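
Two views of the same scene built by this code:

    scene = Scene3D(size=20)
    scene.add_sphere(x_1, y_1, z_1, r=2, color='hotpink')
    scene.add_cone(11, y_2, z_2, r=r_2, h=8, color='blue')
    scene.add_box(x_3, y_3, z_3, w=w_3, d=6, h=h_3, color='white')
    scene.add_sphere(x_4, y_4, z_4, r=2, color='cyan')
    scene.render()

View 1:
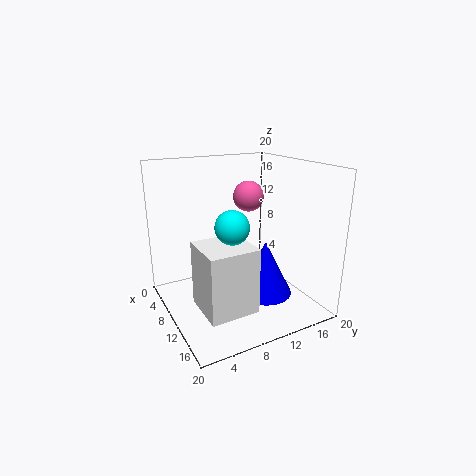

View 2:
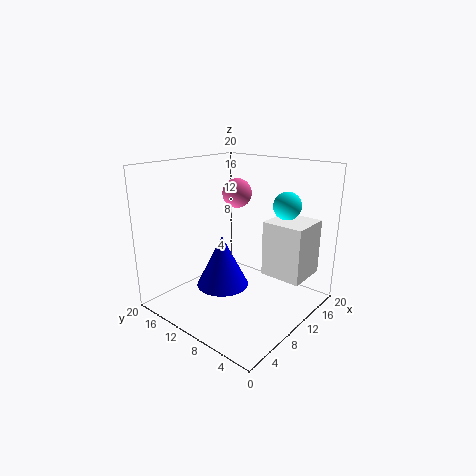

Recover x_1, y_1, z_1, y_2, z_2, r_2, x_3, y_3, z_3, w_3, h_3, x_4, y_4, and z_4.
x_1 = 11; y_1 = 11; z_1 = 16; y_2 = 14; z_2 = 1; r_2 = 4; x_3 = 13; y_3 = 2; z_3 = 4; w_3 = 6; h_3 = 8; x_4 = 16; y_4 = 6; z_4 = 14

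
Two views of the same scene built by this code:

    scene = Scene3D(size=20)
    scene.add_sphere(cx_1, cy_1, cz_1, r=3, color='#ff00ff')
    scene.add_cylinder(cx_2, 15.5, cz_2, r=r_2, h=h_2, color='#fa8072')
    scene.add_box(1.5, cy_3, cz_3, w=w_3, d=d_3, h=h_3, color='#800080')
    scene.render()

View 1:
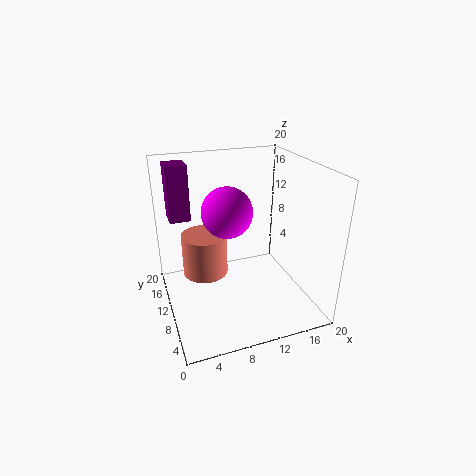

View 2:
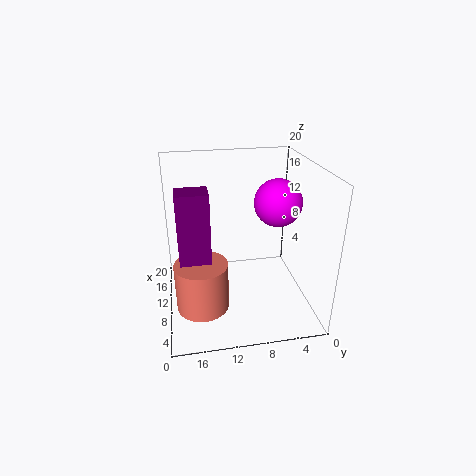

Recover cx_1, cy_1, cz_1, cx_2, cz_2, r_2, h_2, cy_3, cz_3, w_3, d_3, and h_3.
cx_1 = 7
cy_1 = 5.5
cz_1 = 16
cx_2 = 6.5
cz_2 = 2
r_2 = 3.5
h_2 = 6.5
cy_3 = 14.5
cz_3 = 11.5
w_3 = 3
d_3 = 3.5
h_3 = 8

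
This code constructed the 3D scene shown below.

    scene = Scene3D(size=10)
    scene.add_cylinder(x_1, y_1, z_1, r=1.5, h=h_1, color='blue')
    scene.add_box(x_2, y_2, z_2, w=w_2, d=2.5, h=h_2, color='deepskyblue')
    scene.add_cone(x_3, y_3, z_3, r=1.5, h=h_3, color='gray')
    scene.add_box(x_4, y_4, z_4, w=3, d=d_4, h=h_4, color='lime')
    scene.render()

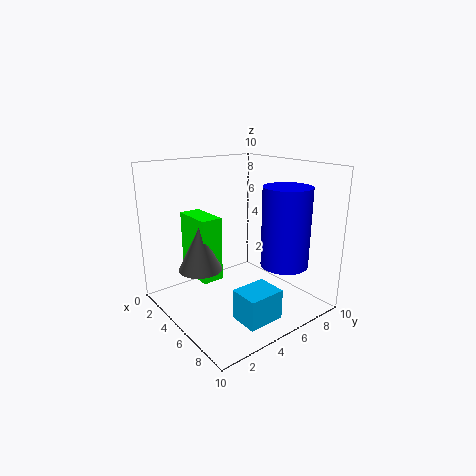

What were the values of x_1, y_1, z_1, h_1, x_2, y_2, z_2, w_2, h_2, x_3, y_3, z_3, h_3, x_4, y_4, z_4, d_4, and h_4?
x_1 = 8.5; y_1 = 6; z_1 = 4; h_1 = 5; x_2 = 7; y_2 = 3; z_2 = 0.5; w_2 = 2; h_2 = 2; x_3 = 4; y_3 = 2.5; z_3 = 3; h_3 = 3; x_4 = 1.5; y_4 = 2.5; z_4 = 2; d_4 = 1.5; h_4 = 4.5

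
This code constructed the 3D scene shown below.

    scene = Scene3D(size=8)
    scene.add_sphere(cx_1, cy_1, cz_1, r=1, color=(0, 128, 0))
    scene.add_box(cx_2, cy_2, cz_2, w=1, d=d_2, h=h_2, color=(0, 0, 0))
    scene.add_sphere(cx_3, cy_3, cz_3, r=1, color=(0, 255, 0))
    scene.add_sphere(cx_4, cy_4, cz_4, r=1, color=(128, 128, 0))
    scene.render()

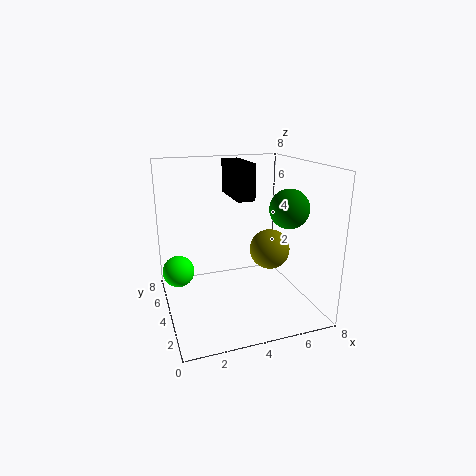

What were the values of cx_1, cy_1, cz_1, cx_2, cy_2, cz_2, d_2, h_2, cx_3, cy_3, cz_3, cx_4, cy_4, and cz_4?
cx_1 = 6
cy_1 = 2
cz_1 = 6
cx_2 = 4
cy_2 = 4
cz_2 = 6
d_2 = 3
h_2 = 2
cx_3 = 1
cy_3 = 7
cz_3 = 1
cx_4 = 5
cy_4 = 2
cz_4 = 4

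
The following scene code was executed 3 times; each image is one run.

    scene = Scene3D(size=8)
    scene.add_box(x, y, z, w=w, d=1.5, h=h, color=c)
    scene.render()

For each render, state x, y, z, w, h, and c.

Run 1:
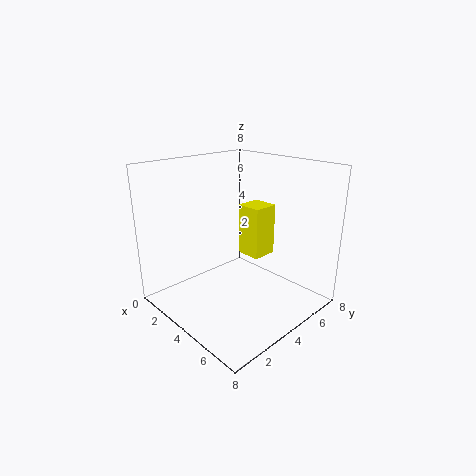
x = 3
y = 5
z = 2.5
w = 1.5
h = 3
c = 'yellow'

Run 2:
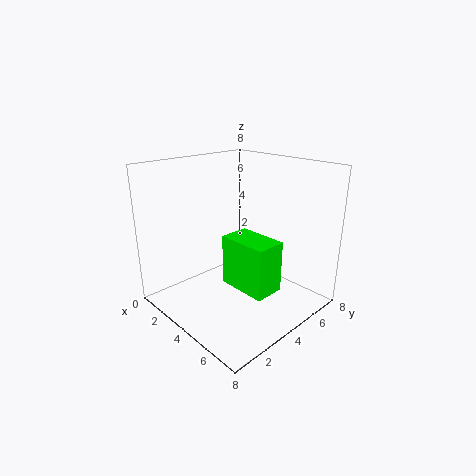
x = 5
y = 2
z = 2.5
w = 2.5
h = 2.5
c = 'lime'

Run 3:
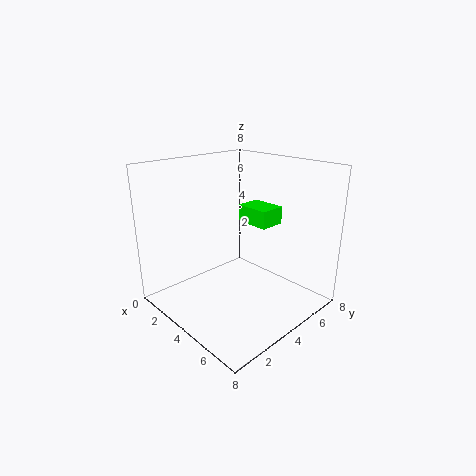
x = 3
y = 5
z = 4.5
w = 2
h = 1
c = 'lime'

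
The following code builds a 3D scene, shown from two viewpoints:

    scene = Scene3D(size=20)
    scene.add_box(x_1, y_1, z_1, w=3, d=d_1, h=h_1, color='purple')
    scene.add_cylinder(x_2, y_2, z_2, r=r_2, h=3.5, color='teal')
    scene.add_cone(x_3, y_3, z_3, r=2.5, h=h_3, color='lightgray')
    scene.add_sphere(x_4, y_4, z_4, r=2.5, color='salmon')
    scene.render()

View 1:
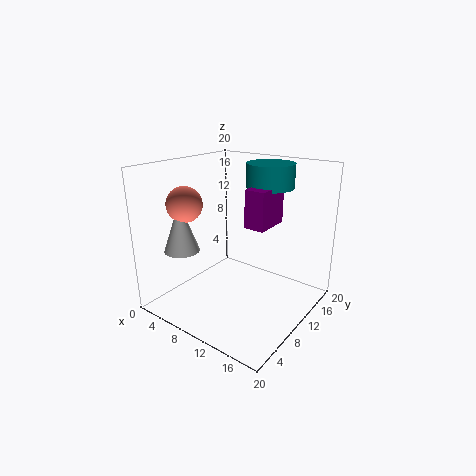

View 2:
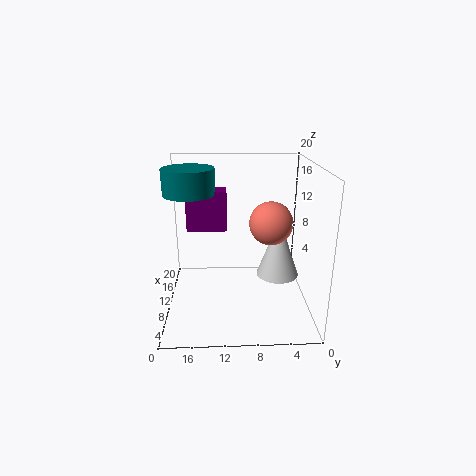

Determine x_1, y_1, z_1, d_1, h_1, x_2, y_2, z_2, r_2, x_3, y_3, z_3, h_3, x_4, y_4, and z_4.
x_1 = 10
y_1 = 11.5
z_1 = 11
d_1 = 5.5
h_1 = 5.5
x_2 = 11
y_2 = 16.5
z_2 = 16
r_2 = 3.5
x_3 = 3.5
y_3 = 5.5
z_3 = 8
h_3 = 7
x_4 = 3.5
y_4 = 6.5
z_4 = 14.5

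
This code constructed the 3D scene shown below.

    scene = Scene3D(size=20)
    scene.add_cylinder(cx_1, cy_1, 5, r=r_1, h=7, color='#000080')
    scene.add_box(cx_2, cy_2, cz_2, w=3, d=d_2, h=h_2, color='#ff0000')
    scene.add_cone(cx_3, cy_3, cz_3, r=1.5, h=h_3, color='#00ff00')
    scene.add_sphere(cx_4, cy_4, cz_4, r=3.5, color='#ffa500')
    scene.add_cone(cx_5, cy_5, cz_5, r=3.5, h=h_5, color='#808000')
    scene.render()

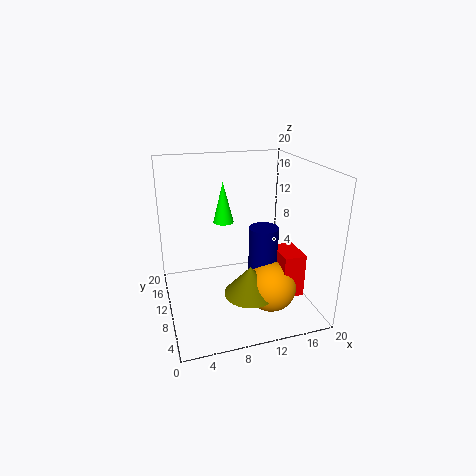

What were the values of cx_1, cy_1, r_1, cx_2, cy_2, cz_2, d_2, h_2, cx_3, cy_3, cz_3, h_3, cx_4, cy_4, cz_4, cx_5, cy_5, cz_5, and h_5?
cx_1 = 13, cy_1 = 8, r_1 = 2, cx_2 = 14.5, cy_2 = 4, cz_2 = 3, d_2 = 4.5, h_2 = 6, cx_3 = 9, cy_3 = 14, cz_3 = 11, h_3 = 6, cx_4 = 13.5, cy_4 = 6, cz_4 = 4, cx_5 = 10.5, cy_5 = 6, cz_5 = 3.5, h_5 = 4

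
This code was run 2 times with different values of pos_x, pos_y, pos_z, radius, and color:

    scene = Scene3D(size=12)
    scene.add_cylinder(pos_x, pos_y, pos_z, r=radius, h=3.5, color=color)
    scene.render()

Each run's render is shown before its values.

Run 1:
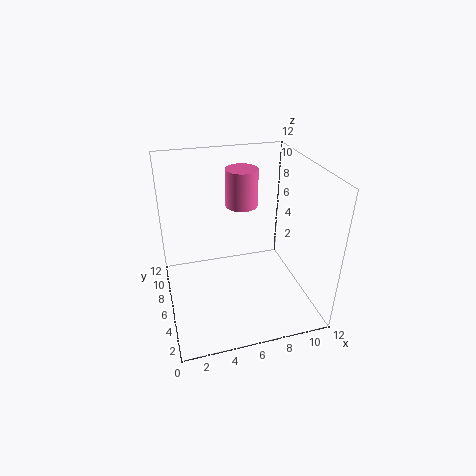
pos_x = 7.5; pos_y = 10; pos_z = 7; radius = 1.5; color = 'hotpink'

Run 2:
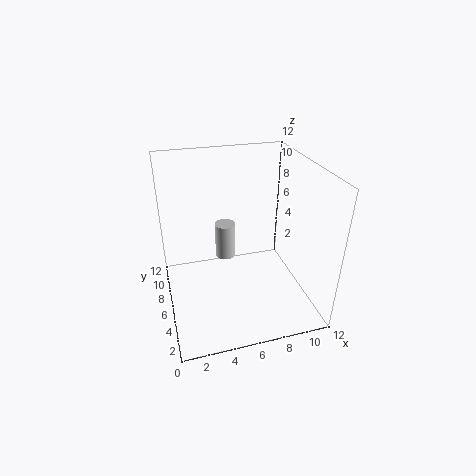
pos_x = 6; pos_y = 10.5; pos_z = 1.5; radius = 1; color = 'lightgray'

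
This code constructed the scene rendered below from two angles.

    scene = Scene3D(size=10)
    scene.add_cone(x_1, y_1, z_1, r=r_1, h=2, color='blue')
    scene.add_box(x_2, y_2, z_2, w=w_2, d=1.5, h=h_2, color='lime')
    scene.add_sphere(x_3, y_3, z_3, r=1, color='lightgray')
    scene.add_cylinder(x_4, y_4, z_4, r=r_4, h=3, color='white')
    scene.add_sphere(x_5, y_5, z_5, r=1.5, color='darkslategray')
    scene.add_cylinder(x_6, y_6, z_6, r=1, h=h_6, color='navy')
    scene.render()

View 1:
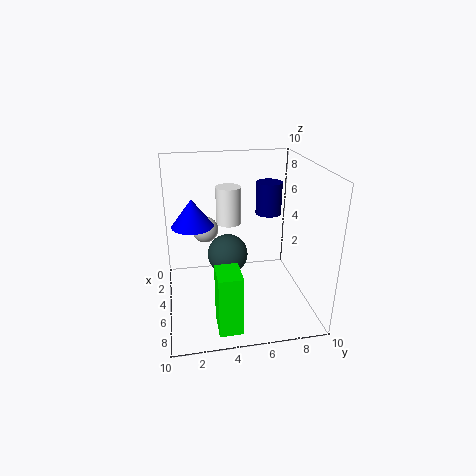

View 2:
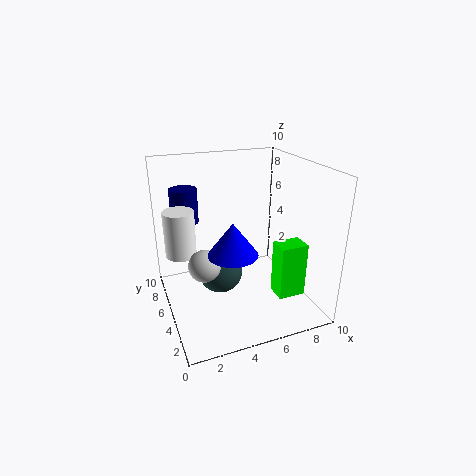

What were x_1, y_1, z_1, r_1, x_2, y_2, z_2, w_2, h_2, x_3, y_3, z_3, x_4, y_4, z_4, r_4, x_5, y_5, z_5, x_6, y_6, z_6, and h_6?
x_1 = 3.5, y_1 = 2, z_1 = 5.5, r_1 = 1.5, x_2 = 7.5, y_2 = 3, z_2 = 0.5, w_2 = 2, h_2 = 4, x_3 = 2, y_3 = 3, z_3 = 4.5, x_4 = 1, y_4 = 5, z_4 = 4.5, r_4 = 1, x_5 = 3.5, y_5 = 4.5, z_5 = 3, x_6 = 2, y_6 = 8, z_6 = 5.5, h_6 = 2.5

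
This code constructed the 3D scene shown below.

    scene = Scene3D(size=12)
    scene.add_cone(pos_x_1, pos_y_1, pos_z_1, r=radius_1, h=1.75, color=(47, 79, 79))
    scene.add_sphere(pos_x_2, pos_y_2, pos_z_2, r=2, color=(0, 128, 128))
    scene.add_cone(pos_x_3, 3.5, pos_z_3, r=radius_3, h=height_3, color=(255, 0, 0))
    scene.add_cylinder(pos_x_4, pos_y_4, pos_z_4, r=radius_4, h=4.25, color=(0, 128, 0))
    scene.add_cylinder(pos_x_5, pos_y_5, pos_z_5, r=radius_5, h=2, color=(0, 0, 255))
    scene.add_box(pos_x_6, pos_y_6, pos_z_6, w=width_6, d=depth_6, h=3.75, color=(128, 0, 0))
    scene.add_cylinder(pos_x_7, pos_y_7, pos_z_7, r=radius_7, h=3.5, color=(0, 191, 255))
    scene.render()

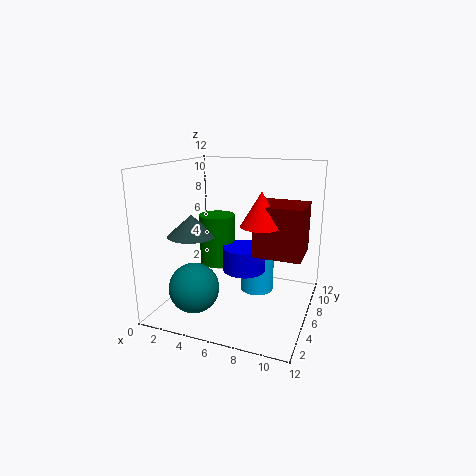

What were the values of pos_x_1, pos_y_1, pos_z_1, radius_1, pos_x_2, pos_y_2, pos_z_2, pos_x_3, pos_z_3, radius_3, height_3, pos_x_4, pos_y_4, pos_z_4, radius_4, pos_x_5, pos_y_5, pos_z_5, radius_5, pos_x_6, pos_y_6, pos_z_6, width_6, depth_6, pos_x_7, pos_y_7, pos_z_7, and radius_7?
pos_x_1 = 2.5, pos_y_1 = 4.5, pos_z_1 = 6.25, radius_1 = 2, pos_x_2 = 3.5, pos_y_2 = 2.75, pos_z_2 = 2.5, pos_x_3 = 8.75, pos_z_3 = 8, radius_3 = 1.5, height_3 = 2.5, pos_x_4 = 4, pos_y_4 = 6.25, pos_z_4 = 3.5, radius_4 = 1.5, pos_x_5 = 6.75, pos_y_5 = 5.5, pos_z_5 = 3.5, radius_5 = 1.75, pos_x_6 = 8.25, pos_y_6 = 3, pos_z_6 = 5.75, width_6 = 3.5, depth_6 = 3.25, pos_x_7 = 7, pos_y_7 = 8.25, pos_z_7 = 0.5, radius_7 = 1.5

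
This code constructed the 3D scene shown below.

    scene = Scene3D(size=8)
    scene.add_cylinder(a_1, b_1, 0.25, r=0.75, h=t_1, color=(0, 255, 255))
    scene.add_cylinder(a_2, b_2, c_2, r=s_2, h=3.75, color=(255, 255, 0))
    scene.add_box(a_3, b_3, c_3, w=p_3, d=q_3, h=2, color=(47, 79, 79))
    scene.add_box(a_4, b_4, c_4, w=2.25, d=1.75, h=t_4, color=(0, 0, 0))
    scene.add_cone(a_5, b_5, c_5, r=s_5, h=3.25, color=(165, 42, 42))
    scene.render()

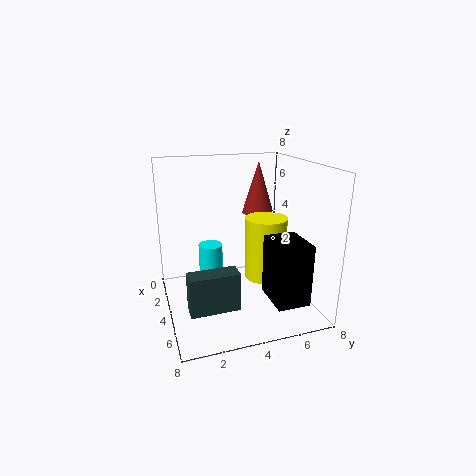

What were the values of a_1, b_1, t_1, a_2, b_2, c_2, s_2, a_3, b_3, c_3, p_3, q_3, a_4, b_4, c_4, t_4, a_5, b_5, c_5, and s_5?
a_1 = 1.5; b_1 = 3; t_1 = 2.5; a_2 = 3.25; b_2 = 6; c_2 = 1; s_2 = 1.25; a_3 = 5.75; b_3 = 0.75; c_3 = 1.25; p_3 = 1; q_3 = 2.5; a_4 = 5.25; b_4 = 5; c_4 = 1.25; t_4 = 3.25; a_5 = 1.25; b_5 = 6.25; c_5 = 4.5; s_5 = 1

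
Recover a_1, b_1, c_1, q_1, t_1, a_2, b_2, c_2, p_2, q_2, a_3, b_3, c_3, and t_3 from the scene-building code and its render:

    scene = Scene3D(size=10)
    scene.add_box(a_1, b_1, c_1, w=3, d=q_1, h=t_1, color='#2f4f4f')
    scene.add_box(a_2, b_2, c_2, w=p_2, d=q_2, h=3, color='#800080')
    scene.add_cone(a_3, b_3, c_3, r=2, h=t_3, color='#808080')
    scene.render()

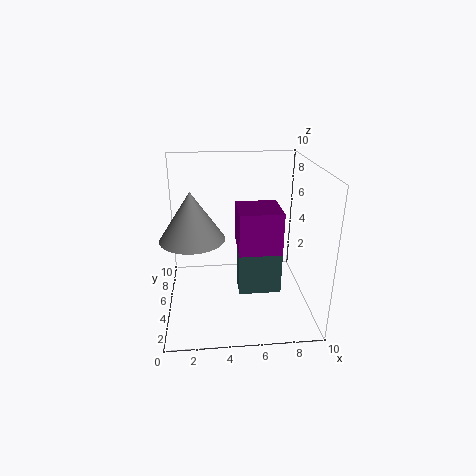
a_1 = 5
b_1 = 4
c_1 = 1
q_1 = 2
t_1 = 3
a_2 = 5
b_2 = 4
c_2 = 4
p_2 = 3
q_2 = 3
a_3 = 2
b_3 = 3
c_3 = 6
t_3 = 3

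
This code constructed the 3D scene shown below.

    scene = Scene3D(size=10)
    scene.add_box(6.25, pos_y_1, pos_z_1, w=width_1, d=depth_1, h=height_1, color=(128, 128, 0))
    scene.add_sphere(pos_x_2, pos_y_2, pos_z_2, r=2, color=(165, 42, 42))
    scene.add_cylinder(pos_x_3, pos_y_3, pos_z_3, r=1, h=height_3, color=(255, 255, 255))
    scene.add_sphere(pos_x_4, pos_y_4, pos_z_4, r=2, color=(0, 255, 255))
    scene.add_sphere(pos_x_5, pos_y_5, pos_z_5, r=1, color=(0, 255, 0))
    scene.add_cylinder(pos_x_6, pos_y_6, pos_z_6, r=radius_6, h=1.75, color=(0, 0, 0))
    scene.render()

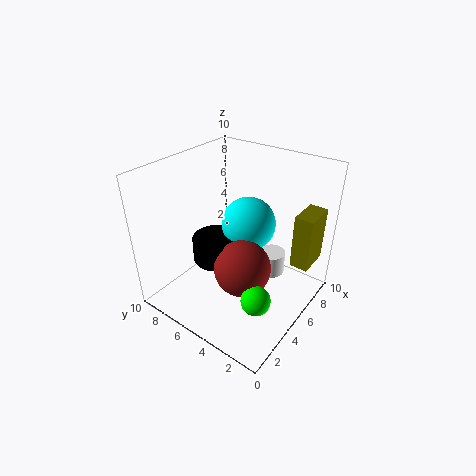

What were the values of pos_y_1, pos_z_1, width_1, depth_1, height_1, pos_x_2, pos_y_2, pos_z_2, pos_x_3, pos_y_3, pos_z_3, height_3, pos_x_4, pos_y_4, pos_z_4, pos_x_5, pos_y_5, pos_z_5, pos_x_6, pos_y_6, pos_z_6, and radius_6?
pos_y_1 = 0.25, pos_z_1 = 3.5, width_1 = 2.25, depth_1 = 1.25, height_1 = 3.75, pos_x_2 = 4.5, pos_y_2 = 4.25, pos_z_2 = 3, pos_x_3 = 7.75, pos_y_3 = 3.75, pos_z_3 = 1, height_3 = 1.75, pos_x_4 = 7, pos_y_4 = 5.5, pos_z_4 = 5, pos_x_5 = 3.25, pos_y_5 = 2.25, pos_z_5 = 2, pos_x_6 = 4.75, pos_y_6 = 6.75, pos_z_6 = 2.75, radius_6 = 1.75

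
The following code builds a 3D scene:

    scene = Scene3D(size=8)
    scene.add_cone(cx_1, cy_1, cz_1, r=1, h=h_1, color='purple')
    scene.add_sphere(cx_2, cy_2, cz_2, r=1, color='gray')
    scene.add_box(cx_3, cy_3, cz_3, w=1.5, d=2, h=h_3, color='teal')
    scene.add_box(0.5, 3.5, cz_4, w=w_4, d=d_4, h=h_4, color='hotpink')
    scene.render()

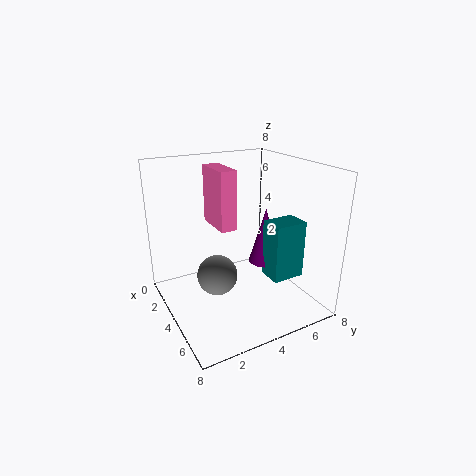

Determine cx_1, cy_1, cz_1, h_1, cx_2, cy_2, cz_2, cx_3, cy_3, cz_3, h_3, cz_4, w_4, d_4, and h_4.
cx_1 = 3, cy_1 = 6.5, cz_1 = 1.5, h_1 = 3.5, cx_2 = 5.5, cy_2 = 2, cz_2 = 3, cx_3 = 3.5, cy_3 = 6, cz_3 = 1, h_3 = 3.5, cz_4 = 4, w_4 = 2.5, d_4 = 1, h_4 = 3.5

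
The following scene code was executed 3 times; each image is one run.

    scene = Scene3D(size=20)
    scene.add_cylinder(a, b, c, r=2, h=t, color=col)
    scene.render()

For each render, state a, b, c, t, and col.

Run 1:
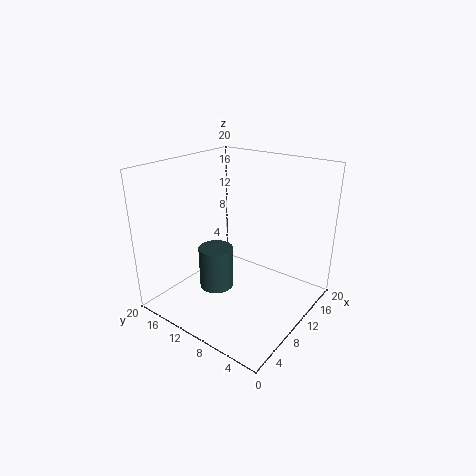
a = 3
b = 8
c = 7
t = 5
col = 'darkslategray'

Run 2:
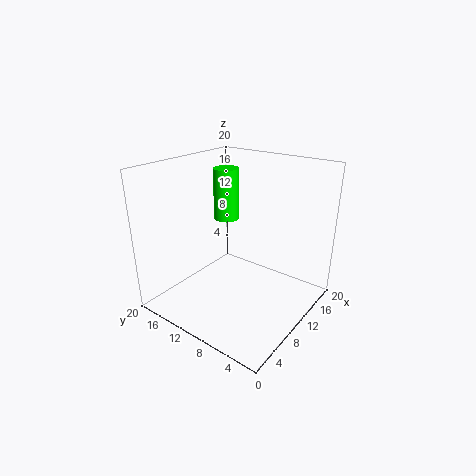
a = 15
b = 16
c = 10
t = 8
col = 'lime'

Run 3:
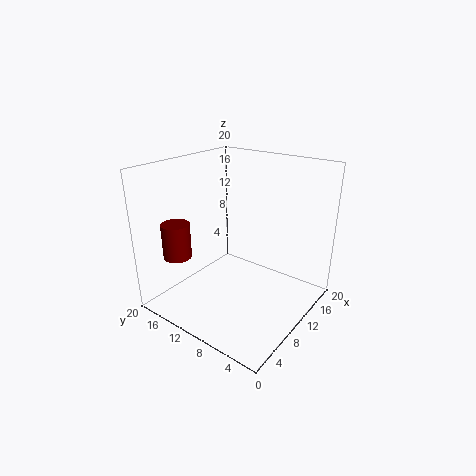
a = 5
b = 17
c = 7
t = 5
col = 'maroon'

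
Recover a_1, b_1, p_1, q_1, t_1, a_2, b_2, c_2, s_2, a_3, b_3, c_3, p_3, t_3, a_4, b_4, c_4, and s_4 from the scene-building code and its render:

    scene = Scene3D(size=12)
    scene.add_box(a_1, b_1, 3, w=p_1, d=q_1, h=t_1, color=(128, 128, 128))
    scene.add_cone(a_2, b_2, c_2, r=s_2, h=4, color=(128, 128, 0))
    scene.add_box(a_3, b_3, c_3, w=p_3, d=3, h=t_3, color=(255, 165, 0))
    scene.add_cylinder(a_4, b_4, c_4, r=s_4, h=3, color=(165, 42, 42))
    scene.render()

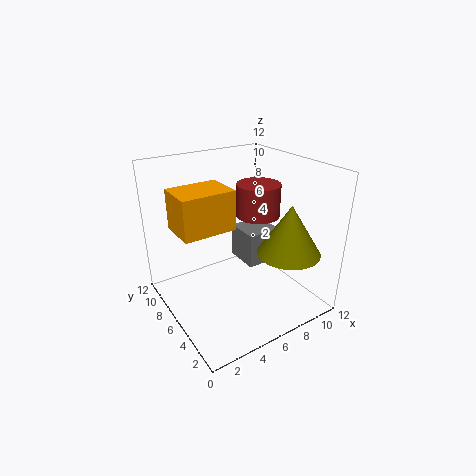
a_1 = 7
b_1 = 5.5
p_1 = 3
q_1 = 3
t_1 = 3
a_2 = 8.5
b_2 = 2.5
c_2 = 5.5
s_2 = 2.5
a_3 = 0.5
b_3 = 4
c_3 = 8
p_3 = 4
t_3 = 3
a_4 = 9.5
b_4 = 8
c_4 = 6.5
s_4 = 2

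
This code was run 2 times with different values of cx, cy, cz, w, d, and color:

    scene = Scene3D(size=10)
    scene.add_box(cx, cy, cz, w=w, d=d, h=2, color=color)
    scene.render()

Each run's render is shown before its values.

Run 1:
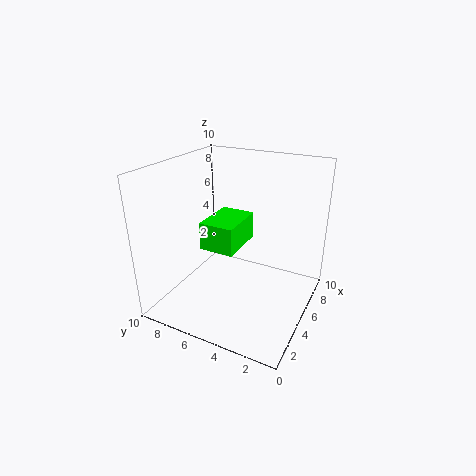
cx = 4; cy = 5; cz = 4; w = 3.5; d = 2.5; color = 'lime'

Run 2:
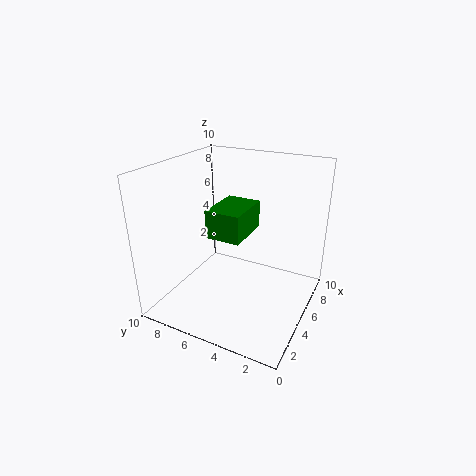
cx = 4; cy = 4.5; cz = 5; w = 3.5; d = 2.5; color = 'green'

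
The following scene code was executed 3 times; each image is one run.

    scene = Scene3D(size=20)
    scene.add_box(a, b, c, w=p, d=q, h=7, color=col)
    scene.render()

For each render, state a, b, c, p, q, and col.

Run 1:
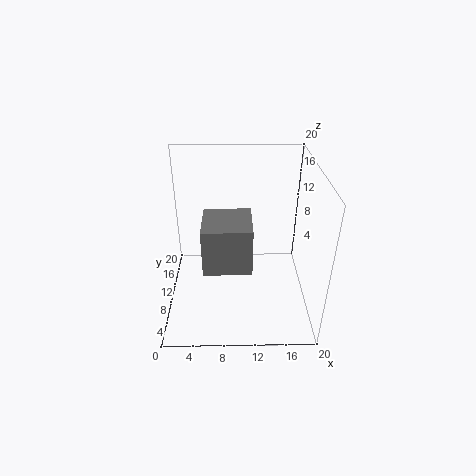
a = 5, b = 8, c = 5, p = 7, q = 7, col = 'gray'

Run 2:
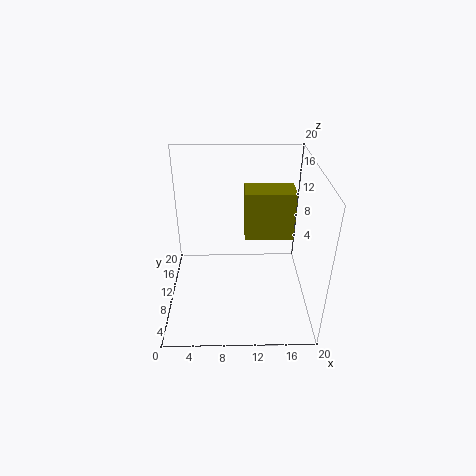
a = 11, b = 11, c = 9, p = 7, q = 4, col = 'olive'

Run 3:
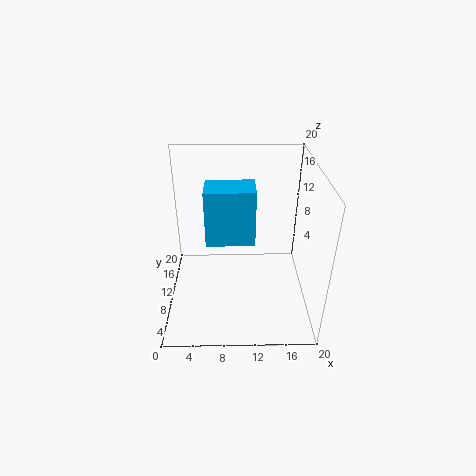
a = 6, b = 5, c = 12, p = 6, q = 4, col = 'deepskyblue'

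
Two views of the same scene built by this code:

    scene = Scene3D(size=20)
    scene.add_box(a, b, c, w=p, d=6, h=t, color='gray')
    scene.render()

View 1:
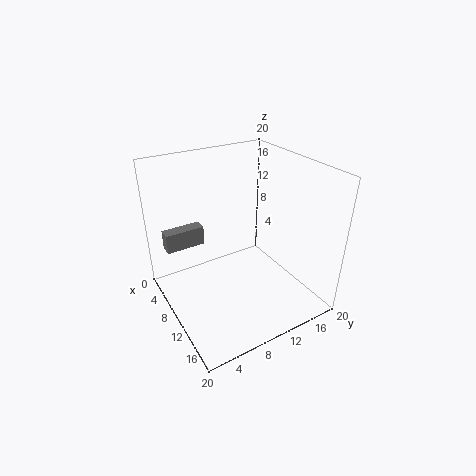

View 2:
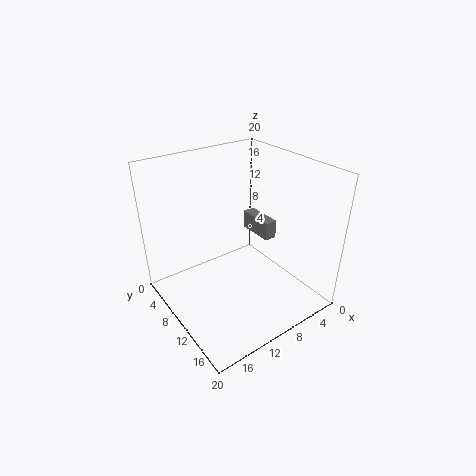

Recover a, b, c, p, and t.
a = 1
b = 2
c = 6
p = 2
t = 3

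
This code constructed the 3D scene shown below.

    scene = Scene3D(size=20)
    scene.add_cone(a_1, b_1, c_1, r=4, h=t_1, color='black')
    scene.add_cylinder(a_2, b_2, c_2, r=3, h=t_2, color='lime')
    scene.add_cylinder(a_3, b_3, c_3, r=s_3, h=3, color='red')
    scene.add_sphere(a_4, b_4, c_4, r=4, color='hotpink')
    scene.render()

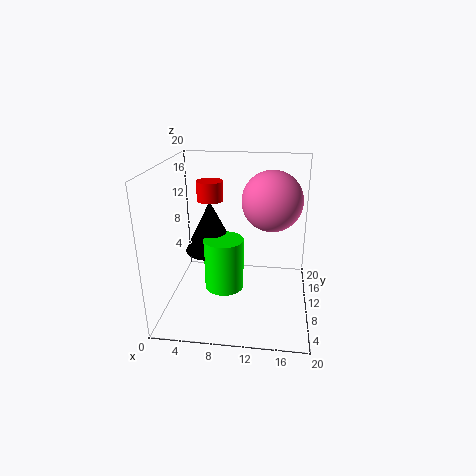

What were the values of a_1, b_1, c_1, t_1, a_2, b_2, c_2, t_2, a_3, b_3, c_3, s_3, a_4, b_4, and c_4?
a_1 = 5, b_1 = 15, c_1 = 5.5, t_1 = 8, a_2 = 7.5, b_2 = 12.5, c_2 = 0.5, t_2 = 8, a_3 = 5, b_3 = 15.5, c_3 = 13.5, s_3 = 2, a_4 = 14.5, b_4 = 10, c_4 = 15.5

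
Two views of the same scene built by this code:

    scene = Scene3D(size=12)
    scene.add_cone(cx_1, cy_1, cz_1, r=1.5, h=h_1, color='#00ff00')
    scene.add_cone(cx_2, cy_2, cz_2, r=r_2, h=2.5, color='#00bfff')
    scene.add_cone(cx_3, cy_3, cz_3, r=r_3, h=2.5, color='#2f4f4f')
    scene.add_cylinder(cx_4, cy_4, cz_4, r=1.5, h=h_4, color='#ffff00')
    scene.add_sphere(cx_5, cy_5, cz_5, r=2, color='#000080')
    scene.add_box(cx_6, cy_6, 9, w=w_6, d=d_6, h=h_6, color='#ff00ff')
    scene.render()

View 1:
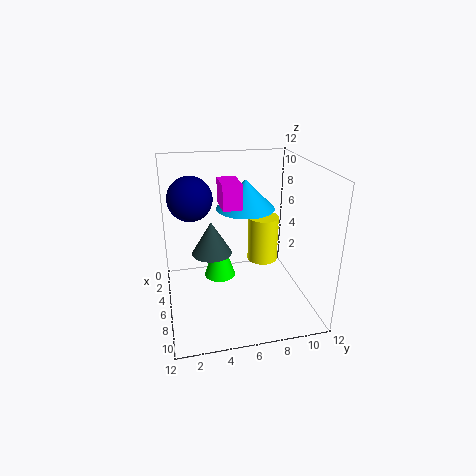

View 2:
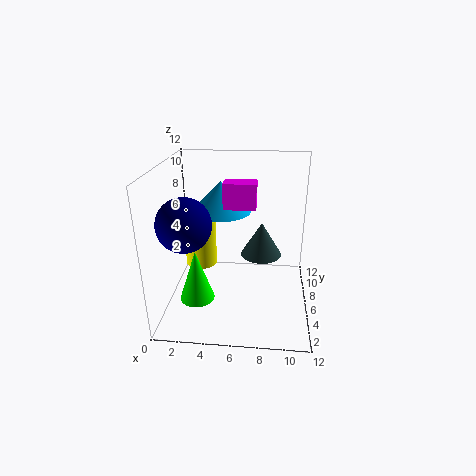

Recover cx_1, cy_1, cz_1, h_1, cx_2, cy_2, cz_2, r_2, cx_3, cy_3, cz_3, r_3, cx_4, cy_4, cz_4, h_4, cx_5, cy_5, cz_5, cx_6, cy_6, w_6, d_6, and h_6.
cx_1 = 2.5
cy_1 = 5
cz_1 = 0.5
h_1 = 4.5
cx_2 = 4.5
cy_2 = 7
cz_2 = 8
r_2 = 2.5
cx_3 = 8
cy_3 = 3.5
cz_3 = 6
r_3 = 1.5
cx_4 = 2
cy_4 = 9.5
cz_4 = 1.5
h_4 = 4.5
cx_5 = 2.5
cy_5 = 2.5
cz_5 = 8.5
cx_6 = 5
cy_6 = 4.5
w_6 = 2.5
d_6 = 1.5
h_6 = 2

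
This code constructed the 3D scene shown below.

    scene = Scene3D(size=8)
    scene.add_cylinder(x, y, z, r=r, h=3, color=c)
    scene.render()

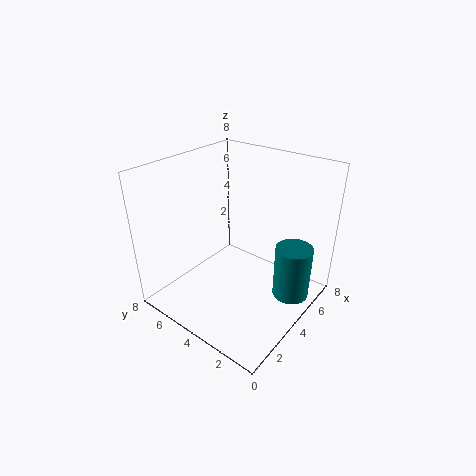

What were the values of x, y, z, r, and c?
x = 5
y = 1
z = 1
r = 1
c = 'teal'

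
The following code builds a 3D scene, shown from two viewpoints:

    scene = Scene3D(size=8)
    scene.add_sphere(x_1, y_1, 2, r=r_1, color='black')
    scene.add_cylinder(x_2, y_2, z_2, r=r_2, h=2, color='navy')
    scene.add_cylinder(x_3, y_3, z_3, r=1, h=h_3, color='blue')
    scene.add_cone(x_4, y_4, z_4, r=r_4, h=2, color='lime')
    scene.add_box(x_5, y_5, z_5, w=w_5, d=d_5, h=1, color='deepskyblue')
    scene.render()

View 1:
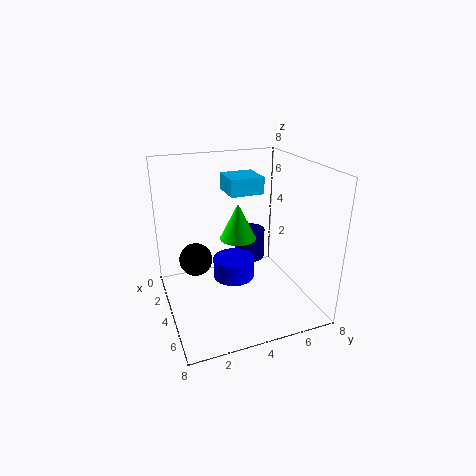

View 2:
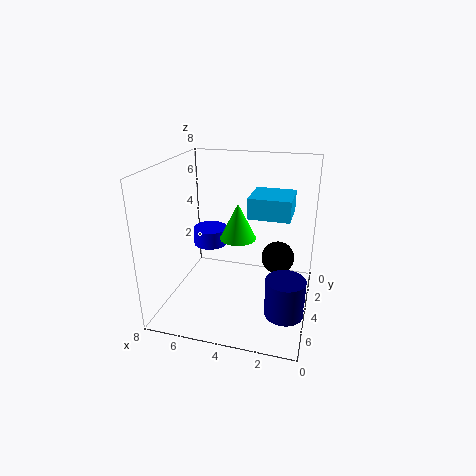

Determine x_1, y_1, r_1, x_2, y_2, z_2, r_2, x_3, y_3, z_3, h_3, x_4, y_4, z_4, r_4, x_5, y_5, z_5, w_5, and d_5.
x_1 = 2; y_1 = 2; r_1 = 1; x_2 = 1; y_2 = 6; z_2 = 1; r_2 = 1; x_3 = 6; y_3 = 3; z_3 = 3; h_3 = 1; x_4 = 4; y_4 = 4; z_4 = 4; r_4 = 1; x_5 = 1; y_5 = 4; z_5 = 6; w_5 = 2; d_5 = 2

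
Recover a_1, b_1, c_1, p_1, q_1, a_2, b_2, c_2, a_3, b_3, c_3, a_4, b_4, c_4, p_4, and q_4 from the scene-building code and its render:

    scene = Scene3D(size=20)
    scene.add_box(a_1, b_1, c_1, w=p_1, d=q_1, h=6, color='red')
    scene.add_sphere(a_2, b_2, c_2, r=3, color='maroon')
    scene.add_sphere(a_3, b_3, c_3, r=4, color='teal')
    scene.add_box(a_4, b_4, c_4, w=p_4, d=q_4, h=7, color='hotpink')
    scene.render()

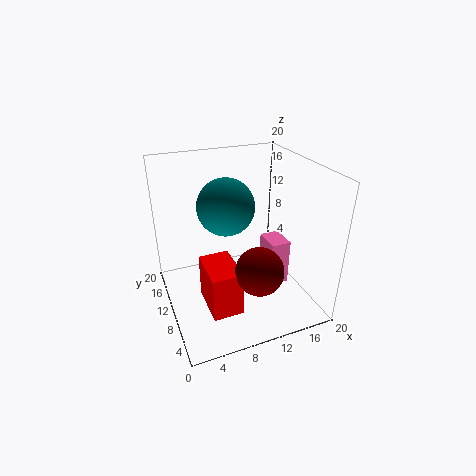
a_1 = 4
b_1 = 3
c_1 = 3
p_1 = 4
q_1 = 6
a_2 = 10
b_2 = 3
c_2 = 9
a_3 = 9
b_3 = 12
c_3 = 14
a_4 = 15
b_4 = 9
c_4 = 1
p_4 = 3
q_4 = 4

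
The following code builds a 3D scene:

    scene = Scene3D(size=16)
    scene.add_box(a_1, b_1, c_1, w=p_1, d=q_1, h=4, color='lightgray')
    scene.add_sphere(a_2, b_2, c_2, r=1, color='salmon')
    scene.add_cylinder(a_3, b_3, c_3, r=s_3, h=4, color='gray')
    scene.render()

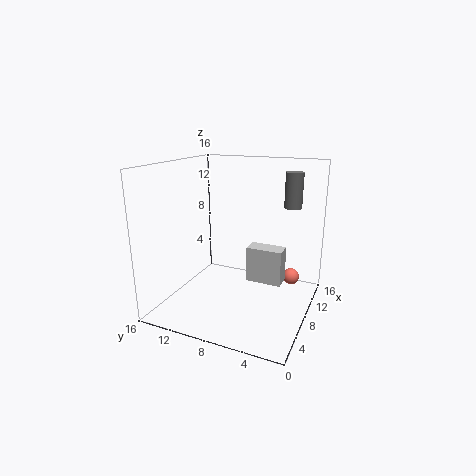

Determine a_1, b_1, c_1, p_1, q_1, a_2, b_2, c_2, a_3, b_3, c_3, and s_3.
a_1 = 8
b_1 = 3
c_1 = 3
p_1 = 2
q_1 = 4
a_2 = 13
b_2 = 3
c_2 = 2
a_3 = 12
b_3 = 3
c_3 = 11
s_3 = 1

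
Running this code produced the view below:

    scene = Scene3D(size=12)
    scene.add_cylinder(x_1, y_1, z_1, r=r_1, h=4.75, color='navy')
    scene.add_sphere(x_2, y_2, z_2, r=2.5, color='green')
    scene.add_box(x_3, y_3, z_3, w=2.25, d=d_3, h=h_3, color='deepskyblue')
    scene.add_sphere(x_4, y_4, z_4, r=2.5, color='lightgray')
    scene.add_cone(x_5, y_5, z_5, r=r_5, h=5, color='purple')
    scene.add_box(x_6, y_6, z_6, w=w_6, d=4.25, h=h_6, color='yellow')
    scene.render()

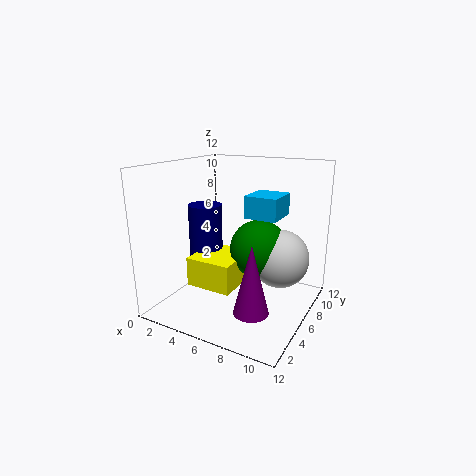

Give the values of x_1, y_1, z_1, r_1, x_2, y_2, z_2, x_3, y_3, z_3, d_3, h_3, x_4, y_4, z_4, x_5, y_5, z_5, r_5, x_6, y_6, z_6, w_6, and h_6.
x_1 = 2.25, y_1 = 6.75, z_1 = 3.5, r_1 = 1.5, x_2 = 7.25, y_2 = 7.5, z_2 = 4.75, x_3 = 8.5, y_3 = 2.25, z_3 = 9, d_3 = 2.5, h_3 = 1.5, x_4 = 9, y_4 = 8, z_4 = 4, x_5 = 9.5, y_5 = 1.5, z_5 = 2.5, r_5 = 1.25, x_6 = 2.25, y_6 = 3.75, z_6 = 1.75, w_6 = 4, h_6 = 2.5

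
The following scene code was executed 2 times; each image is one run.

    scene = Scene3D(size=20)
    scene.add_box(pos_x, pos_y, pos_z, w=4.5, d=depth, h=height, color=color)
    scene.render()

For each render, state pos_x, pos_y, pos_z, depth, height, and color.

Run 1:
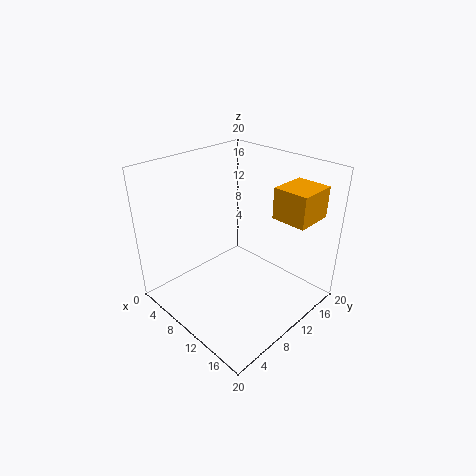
pos_x = 15, pos_y = 11, pos_z = 14.5, depth = 5, height = 4, color = 'orange'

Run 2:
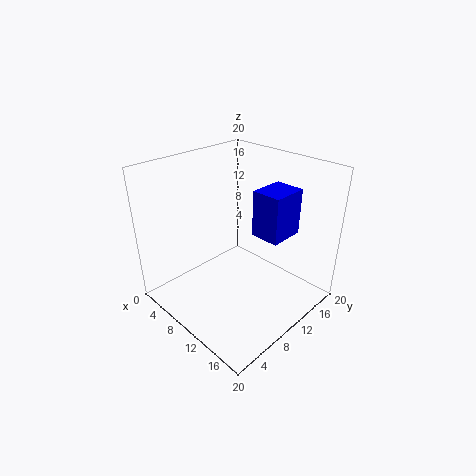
pos_x = 9, pos_y = 14, pos_z = 8.5, depth = 5.5, height = 7, color = 'blue'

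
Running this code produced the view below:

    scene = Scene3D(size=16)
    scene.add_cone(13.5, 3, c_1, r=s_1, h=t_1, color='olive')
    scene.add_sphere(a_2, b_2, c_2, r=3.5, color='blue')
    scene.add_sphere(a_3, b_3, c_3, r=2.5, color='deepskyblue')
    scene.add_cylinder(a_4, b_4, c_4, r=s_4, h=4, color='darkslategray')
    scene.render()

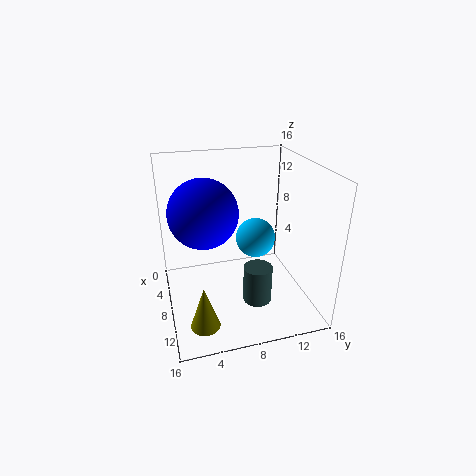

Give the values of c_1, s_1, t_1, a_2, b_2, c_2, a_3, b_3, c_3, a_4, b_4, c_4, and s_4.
c_1 = 1.5
s_1 = 1.5
t_1 = 4.5
a_2 = 9.5
b_2 = 4
c_2 = 12
a_3 = 4
b_3 = 11.5
c_3 = 5.5
a_4 = 12
b_4 = 9
c_4 = 2.5
s_4 = 1.5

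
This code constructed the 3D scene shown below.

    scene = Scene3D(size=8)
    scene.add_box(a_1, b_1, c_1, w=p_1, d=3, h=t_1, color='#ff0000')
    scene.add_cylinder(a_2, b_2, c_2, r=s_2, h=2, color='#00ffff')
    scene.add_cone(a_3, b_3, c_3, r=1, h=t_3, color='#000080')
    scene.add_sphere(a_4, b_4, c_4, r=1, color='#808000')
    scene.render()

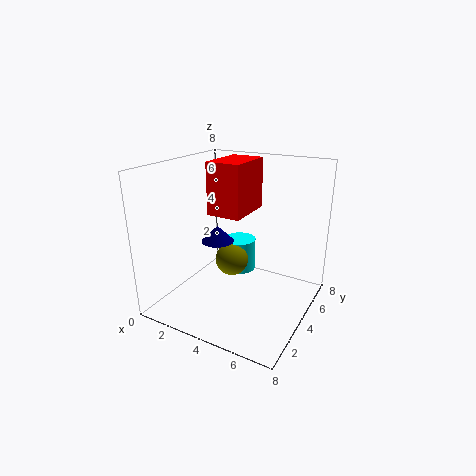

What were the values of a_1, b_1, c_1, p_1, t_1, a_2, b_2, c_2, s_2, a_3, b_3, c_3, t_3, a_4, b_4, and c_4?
a_1 = 2
b_1 = 4
c_1 = 5
p_1 = 2
t_1 = 3
a_2 = 3
b_2 = 6
c_2 = 1
s_2 = 1
a_3 = 2
b_3 = 5
c_3 = 3
t_3 = 1
a_4 = 3
b_4 = 5
c_4 = 2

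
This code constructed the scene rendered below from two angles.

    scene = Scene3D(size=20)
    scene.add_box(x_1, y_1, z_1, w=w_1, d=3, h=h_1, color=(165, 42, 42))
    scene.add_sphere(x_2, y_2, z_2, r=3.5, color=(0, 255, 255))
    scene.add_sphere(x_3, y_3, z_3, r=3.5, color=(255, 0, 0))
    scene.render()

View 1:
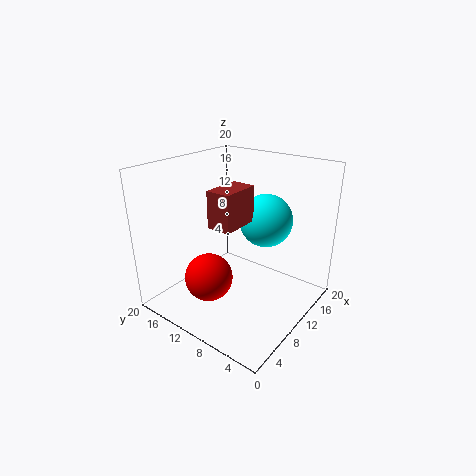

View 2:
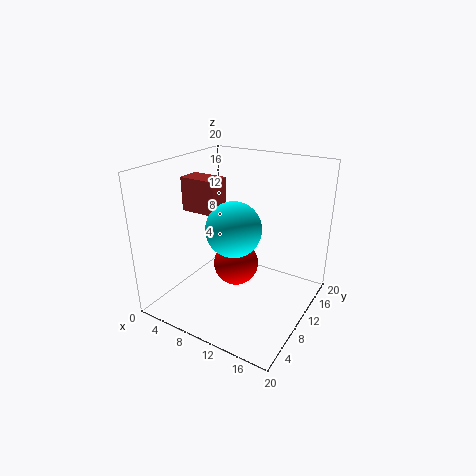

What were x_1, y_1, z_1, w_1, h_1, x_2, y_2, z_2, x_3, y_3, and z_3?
x_1 = 3.5; y_1 = 6.5; z_1 = 14; w_1 = 5; h_1 = 4.5; x_2 = 11.5; y_2 = 6.5; z_2 = 13; x_3 = 7.5; y_3 = 13.5; z_3 = 3.5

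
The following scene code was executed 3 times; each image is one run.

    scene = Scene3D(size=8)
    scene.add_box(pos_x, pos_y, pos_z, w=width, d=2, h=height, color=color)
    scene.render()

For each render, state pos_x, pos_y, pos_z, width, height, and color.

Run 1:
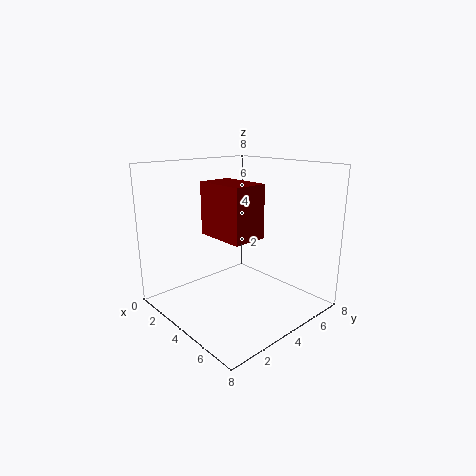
pos_x = 2; pos_y = 3; pos_z = 4; width = 3; height = 3; color = 'maroon'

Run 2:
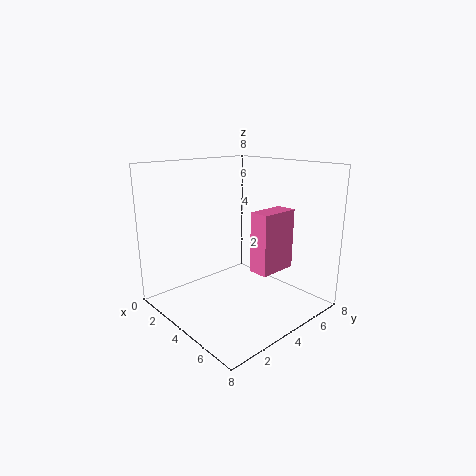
pos_x = 6; pos_y = 3; pos_z = 3; width = 1; height = 3; color = 'hotpink'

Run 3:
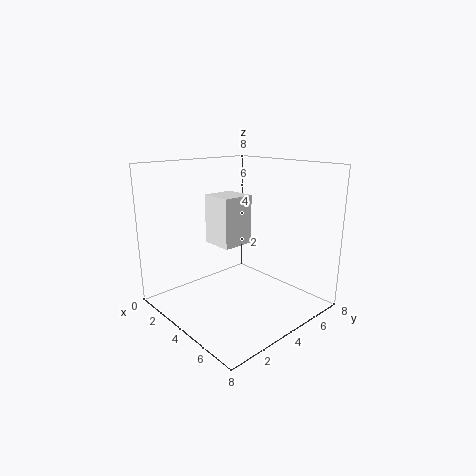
pos_x = 1; pos_y = 4; pos_z = 3; width = 2; height = 3; color = 'white'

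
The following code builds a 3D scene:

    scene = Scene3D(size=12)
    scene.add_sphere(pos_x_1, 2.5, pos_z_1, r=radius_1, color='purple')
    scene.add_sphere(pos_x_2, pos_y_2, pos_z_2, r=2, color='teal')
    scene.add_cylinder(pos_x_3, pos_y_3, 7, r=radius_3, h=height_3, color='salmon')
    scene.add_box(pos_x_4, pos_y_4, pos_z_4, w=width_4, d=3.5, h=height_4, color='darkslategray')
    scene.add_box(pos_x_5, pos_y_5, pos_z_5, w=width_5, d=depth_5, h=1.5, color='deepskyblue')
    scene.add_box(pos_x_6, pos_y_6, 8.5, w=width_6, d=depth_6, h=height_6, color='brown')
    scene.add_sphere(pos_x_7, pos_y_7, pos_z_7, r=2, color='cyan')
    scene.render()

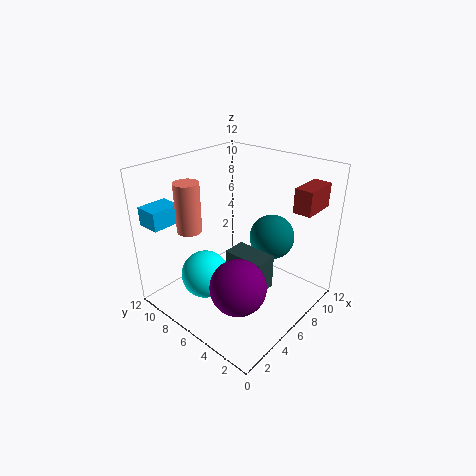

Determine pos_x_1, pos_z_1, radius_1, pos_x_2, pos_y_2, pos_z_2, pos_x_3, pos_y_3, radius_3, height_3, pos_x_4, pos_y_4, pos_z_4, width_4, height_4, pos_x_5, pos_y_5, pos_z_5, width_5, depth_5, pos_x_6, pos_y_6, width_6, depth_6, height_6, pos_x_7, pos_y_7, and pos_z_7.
pos_x_1 = 2; pos_z_1 = 5; radius_1 = 2; pos_x_2 = 9.5; pos_y_2 = 5; pos_z_2 = 5; pos_x_3 = 3; pos_y_3 = 8.5; radius_3 = 1; height_3 = 4; pos_x_4 = 5; pos_y_4 = 3; pos_z_4 = 2; width_4 = 2; height_4 = 3; pos_x_5 = 0.5; pos_y_5 = 9.5; pos_z_5 = 7.5; width_5 = 2.5; depth_5 = 2; pos_x_6 = 8.5; pos_y_6 = 1; width_6 = 3; depth_6 = 1.5; height_6 = 2; pos_x_7 = 3.5; pos_y_7 = 7.5; pos_z_7 = 3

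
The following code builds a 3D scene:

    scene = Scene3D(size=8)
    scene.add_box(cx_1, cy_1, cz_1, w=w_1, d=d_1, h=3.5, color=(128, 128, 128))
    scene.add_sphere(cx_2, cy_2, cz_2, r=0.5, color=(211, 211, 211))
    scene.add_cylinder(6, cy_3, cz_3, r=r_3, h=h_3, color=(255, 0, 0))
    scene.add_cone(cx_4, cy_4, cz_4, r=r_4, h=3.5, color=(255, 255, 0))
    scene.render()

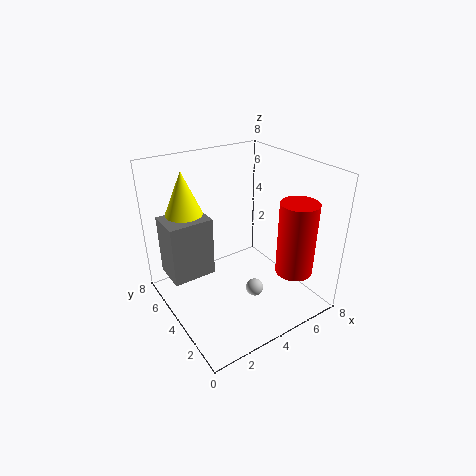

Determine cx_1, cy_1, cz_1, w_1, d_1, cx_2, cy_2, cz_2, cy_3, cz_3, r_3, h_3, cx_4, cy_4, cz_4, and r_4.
cx_1 = 0.5
cy_1 = 5
cz_1 = 1.5
w_1 = 2.5
d_1 = 2
cx_2 = 4.5
cy_2 = 3
cz_2 = 1
cy_3 = 1.5
cz_3 = 2.5
r_3 = 1
h_3 = 4
cx_4 = 2
cy_4 = 6.5
cz_4 = 4
r_4 = 1.5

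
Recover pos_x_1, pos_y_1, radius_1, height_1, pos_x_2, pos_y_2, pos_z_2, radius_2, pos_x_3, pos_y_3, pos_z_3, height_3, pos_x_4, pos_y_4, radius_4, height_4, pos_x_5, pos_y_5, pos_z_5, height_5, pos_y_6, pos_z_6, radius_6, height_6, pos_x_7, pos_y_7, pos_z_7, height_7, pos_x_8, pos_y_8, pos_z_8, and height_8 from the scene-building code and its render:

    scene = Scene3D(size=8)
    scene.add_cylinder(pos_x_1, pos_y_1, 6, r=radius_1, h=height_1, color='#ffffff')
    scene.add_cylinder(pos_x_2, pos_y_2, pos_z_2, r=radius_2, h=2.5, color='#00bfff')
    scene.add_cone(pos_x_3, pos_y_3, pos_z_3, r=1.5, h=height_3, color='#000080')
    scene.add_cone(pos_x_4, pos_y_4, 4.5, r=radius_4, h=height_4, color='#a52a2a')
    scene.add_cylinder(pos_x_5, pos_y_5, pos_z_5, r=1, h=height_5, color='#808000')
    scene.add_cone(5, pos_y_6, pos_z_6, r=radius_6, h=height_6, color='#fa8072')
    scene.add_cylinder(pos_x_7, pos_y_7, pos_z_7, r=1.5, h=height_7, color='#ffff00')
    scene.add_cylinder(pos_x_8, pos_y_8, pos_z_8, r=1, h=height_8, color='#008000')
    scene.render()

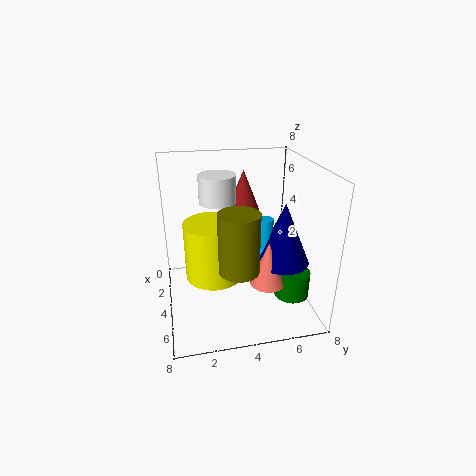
pos_x_1 = 3.5
pos_y_1 = 3
radius_1 = 1
height_1 = 1.5
pos_x_2 = 4
pos_y_2 = 5.5
pos_z_2 = 2.5
radius_2 = 0.5
pos_x_3 = 4.5
pos_y_3 = 6.5
pos_z_3 = 2.5
height_3 = 3.5
pos_x_4 = 1
pos_y_4 = 5
radius_4 = 1
height_4 = 2.5
pos_x_5 = 6.5
pos_y_5 = 3.5
pos_z_5 = 3.5
height_5 = 3
pos_y_6 = 5.5
pos_z_6 = 1.5
radius_6 = 1
height_6 = 2.5
pos_x_7 = 5
pos_y_7 = 2.5
pos_z_7 = 2.5
height_7 = 3
pos_x_8 = 5
pos_y_8 = 7
pos_z_8 = 0.5
height_8 = 1.5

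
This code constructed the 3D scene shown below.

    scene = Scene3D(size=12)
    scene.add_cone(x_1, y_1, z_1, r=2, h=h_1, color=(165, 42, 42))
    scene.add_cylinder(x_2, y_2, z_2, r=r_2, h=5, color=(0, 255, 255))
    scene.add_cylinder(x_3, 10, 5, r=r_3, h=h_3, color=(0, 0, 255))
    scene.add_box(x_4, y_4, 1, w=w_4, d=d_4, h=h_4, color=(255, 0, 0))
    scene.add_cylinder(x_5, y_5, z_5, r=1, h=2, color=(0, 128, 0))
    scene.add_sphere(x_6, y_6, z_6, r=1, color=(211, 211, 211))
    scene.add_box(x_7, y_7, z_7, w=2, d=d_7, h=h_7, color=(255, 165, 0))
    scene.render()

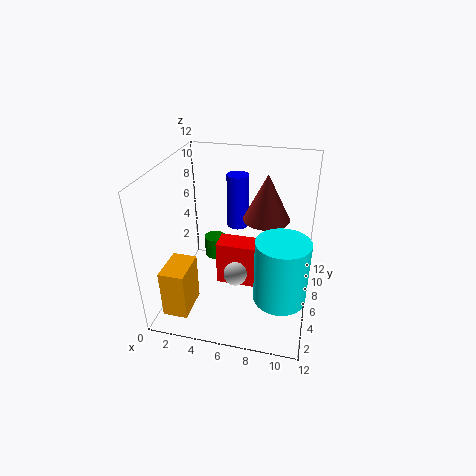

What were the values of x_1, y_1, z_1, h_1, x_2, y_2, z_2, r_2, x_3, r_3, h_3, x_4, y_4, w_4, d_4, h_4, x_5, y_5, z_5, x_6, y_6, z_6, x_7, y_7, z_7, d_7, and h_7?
x_1 = 8; y_1 = 8; z_1 = 7; h_1 = 4; x_2 = 10; y_2 = 3; z_2 = 3; r_2 = 2; x_3 = 5; r_3 = 1; h_3 = 5; x_4 = 4; y_4 = 6; w_4 = 4; d_4 = 2; h_4 = 4; x_5 = 3; y_5 = 9; z_5 = 2; x_6 = 6; y_6 = 5; z_6 = 3; x_7 = 1; y_7 = 1; z_7 = 1; d_7 = 3; h_7 = 4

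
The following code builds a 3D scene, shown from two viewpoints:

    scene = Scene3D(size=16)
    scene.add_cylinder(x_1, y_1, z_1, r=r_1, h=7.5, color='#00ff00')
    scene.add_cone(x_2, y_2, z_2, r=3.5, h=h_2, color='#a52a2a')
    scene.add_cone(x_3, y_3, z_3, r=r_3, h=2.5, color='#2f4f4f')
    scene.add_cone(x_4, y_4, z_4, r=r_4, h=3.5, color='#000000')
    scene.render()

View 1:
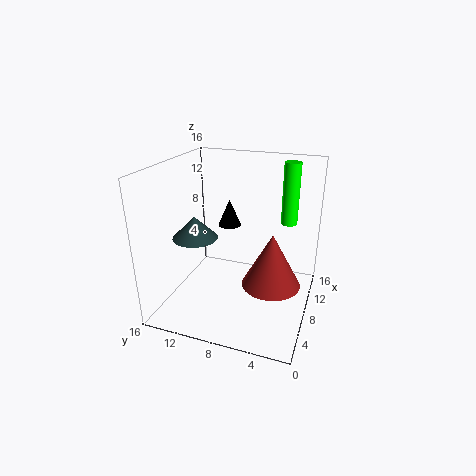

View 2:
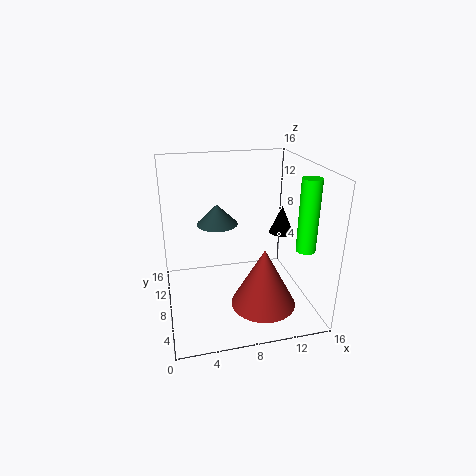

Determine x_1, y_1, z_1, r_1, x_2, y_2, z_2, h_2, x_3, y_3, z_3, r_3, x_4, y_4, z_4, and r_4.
x_1 = 14, y_1 = 3.5, z_1 = 8, r_1 = 1, x_2 = 10, y_2 = 4.5, z_2 = 1.5, h_2 = 6.5, x_3 = 6.5, y_3 = 12.5, z_3 = 8, r_3 = 2.5, x_4 = 14.5, y_4 = 11.5, z_4 = 6.5, r_4 = 1.5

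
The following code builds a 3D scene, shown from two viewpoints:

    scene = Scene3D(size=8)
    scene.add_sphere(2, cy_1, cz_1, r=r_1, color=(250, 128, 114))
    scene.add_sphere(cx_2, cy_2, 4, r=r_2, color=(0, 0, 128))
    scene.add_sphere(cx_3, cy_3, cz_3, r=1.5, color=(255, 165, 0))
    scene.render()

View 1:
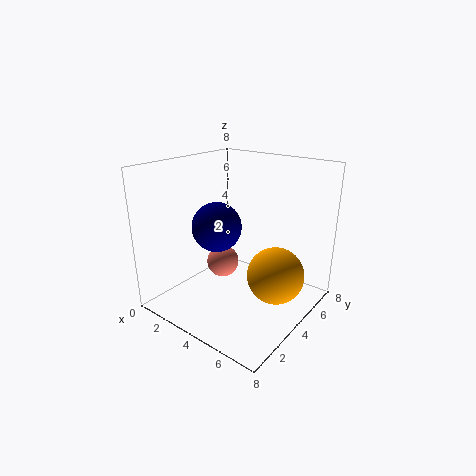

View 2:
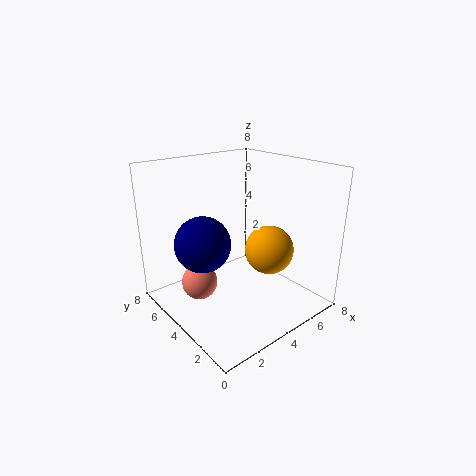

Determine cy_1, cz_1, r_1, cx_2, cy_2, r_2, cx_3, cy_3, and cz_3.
cy_1 = 5
cz_1 = 1.5
r_1 = 1
cx_2 = 2
cy_2 = 4.5
r_2 = 1.5
cx_3 = 6.5
cy_3 = 4
cz_3 = 2.5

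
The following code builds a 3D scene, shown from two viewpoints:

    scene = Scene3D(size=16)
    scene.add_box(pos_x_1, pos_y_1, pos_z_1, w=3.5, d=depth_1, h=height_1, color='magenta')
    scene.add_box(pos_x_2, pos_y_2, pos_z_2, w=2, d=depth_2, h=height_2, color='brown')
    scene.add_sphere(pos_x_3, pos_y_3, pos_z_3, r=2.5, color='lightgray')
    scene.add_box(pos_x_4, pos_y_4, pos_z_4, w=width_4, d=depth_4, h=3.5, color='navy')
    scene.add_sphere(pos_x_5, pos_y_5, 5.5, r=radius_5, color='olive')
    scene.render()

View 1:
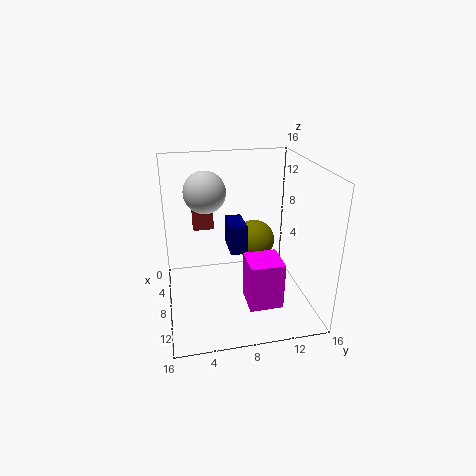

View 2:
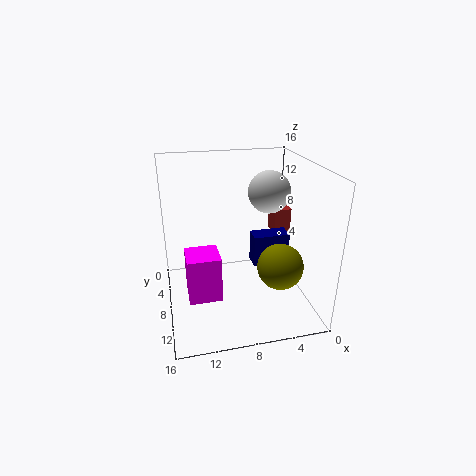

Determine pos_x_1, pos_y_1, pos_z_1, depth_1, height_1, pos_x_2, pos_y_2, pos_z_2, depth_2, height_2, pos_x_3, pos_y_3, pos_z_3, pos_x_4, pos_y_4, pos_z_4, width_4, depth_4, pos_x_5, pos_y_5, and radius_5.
pos_x_1 = 10.5, pos_y_1 = 8, pos_z_1 = 2.5, depth_1 = 3.5, height_1 = 5, pos_x_2 = 1, pos_y_2 = 3.5, pos_z_2 = 7, depth_2 = 2.5, height_2 = 3, pos_x_3 = 3.5, pos_y_3 = 5, pos_z_3 = 12, pos_x_4 = 2.5, pos_y_4 = 7.5, pos_z_4 = 5, width_4 = 4, depth_4 = 2, pos_x_5 = 4, pos_y_5 = 11, radius_5 = 2.5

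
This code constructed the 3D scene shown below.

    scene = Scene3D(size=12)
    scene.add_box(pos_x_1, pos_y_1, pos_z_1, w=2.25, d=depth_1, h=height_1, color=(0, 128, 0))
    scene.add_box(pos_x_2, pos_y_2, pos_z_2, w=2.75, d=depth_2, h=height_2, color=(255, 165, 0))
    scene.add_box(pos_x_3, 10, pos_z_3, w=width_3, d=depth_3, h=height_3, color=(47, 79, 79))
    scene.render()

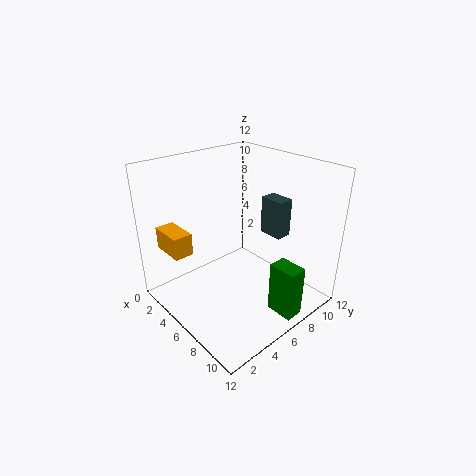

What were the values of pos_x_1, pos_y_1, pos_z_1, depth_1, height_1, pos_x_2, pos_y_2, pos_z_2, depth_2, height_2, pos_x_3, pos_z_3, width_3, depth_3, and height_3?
pos_x_1 = 9.5, pos_y_1 = 6.25, pos_z_1 = 0.75, depth_1 = 1.5, height_1 = 4.25, pos_x_2 = 2.5, pos_y_2 = 0.5, pos_z_2 = 5.75, depth_2 = 1.5, height_2 = 1.75, pos_x_3 = 4.75, pos_z_3 = 4.75, width_3 = 2.25, depth_3 = 1.5, height_3 = 3.5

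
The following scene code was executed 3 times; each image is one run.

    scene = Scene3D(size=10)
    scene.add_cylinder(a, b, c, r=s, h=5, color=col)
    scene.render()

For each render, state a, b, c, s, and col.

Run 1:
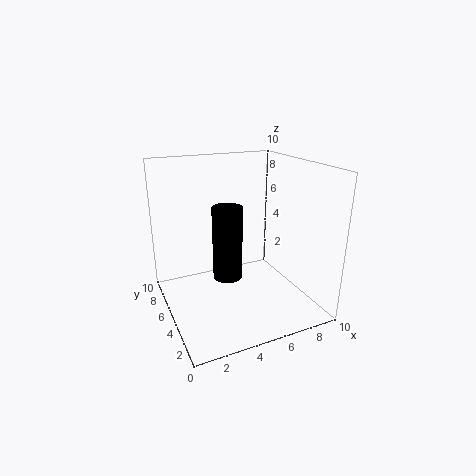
a = 4; b = 4.5; c = 2.5; s = 1; col = 'black'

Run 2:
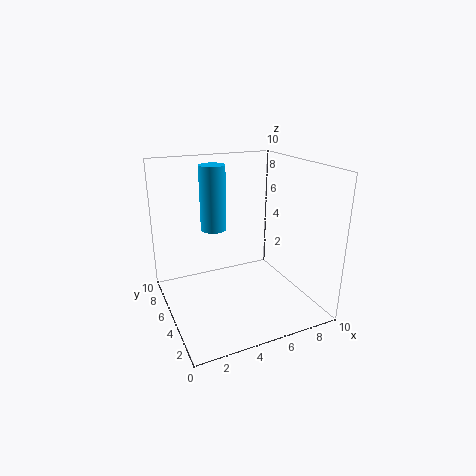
a = 4.5; b = 8.5; c = 4.5; s = 1; col = 'deepskyblue'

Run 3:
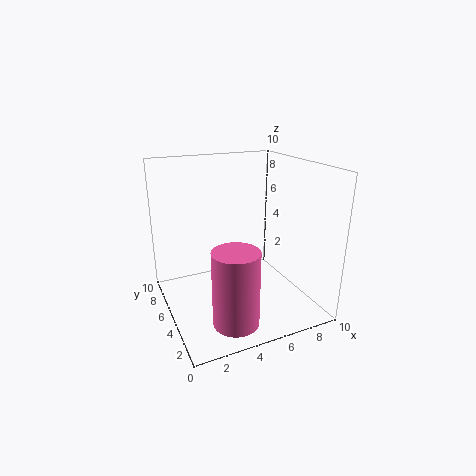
a = 3.5; b = 2; c = 0.5; s = 1.5; col = 'hotpink'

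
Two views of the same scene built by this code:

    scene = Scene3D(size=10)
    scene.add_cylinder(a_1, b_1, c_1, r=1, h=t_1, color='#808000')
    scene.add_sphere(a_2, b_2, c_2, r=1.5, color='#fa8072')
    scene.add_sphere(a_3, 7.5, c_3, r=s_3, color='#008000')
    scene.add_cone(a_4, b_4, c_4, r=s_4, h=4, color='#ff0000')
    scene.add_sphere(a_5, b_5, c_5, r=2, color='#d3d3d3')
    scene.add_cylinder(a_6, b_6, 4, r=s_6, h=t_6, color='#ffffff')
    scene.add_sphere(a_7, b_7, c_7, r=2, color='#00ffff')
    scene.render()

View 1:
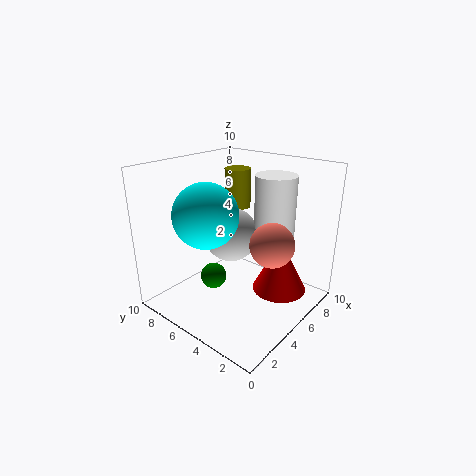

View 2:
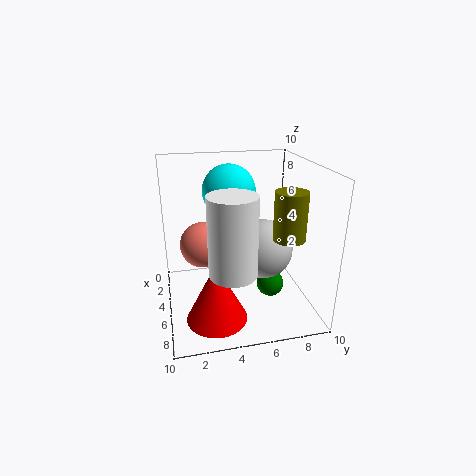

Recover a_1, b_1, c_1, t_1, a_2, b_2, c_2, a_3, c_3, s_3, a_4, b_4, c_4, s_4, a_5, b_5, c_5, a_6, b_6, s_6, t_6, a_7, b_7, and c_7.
a_1 = 8
b_1 = 7.5
c_1 = 6
t_1 = 3
a_2 = 5.5
b_2 = 2.5
c_2 = 5
a_3 = 5
c_3 = 1
s_3 = 1
a_4 = 7.5
b_4 = 3
c_4 = 0.5
s_4 = 2
a_5 = 6
b_5 = 6.5
c_5 = 4.5
a_6 = 8
b_6 = 4
s_6 = 1.5
t_6 = 5
a_7 = 2
b_7 = 5
c_7 = 7.5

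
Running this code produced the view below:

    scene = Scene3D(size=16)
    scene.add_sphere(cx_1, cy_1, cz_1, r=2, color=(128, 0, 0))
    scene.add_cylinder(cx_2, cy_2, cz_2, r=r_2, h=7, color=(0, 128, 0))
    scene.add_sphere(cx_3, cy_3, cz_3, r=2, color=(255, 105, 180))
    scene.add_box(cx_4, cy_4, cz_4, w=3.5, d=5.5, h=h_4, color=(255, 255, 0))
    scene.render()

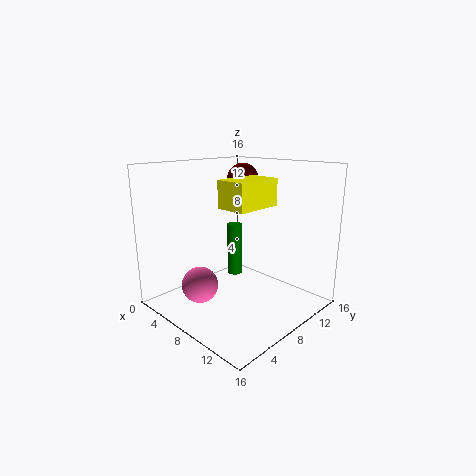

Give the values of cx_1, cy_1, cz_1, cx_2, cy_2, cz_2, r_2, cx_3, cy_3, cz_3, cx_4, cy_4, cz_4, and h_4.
cx_1 = 3.5
cy_1 = 13.5
cz_1 = 13.5
cx_2 = 2.5
cy_2 = 13
cz_2 = 0.5
r_2 = 1
cx_3 = 6
cy_3 = 4
cz_3 = 3
cx_4 = 7
cy_4 = 6
cz_4 = 11.5
h_4 = 3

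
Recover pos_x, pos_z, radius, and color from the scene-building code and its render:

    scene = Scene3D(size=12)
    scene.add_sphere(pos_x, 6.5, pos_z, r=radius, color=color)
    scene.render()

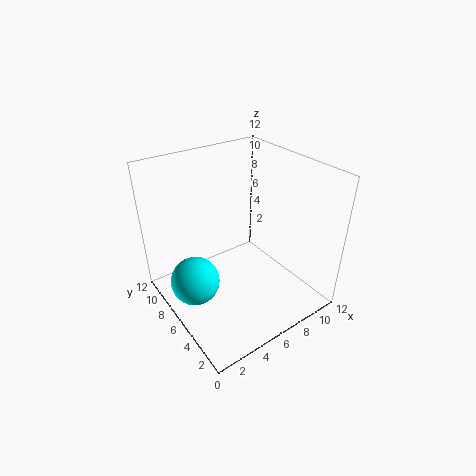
pos_x = 2, pos_z = 3, radius = 2, color = 'cyan'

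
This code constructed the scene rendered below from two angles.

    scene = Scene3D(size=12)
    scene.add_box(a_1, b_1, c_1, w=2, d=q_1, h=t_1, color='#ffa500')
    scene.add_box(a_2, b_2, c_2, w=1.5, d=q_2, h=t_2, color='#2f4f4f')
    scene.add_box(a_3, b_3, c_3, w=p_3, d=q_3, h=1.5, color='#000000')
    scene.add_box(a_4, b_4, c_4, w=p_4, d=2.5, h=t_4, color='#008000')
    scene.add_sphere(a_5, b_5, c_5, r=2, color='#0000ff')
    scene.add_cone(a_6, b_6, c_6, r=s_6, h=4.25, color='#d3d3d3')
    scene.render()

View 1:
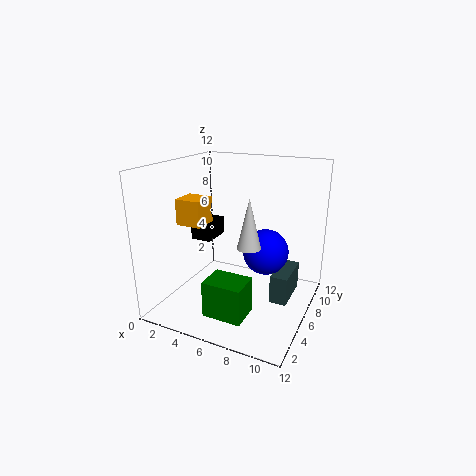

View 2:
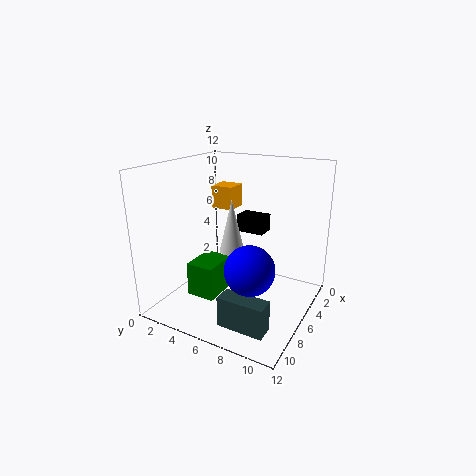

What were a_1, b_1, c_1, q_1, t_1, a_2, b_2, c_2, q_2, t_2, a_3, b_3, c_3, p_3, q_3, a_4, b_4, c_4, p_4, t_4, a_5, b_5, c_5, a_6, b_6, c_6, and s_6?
a_1 = 2.5; b_1 = 2.5; c_1 = 7.75; q_1 = 2; t_1 = 2; a_2 = 8.75; b_2 = 6.5; c_2 = 0.25; q_2 = 3.75; t_2 = 2.5; a_3 = 2.25; b_3 = 4.75; c_3 = 5.75; p_3 = 1.75; q_3 = 2.5; a_4 = 4.75; b_4 = 2; c_4 = 0.5; p_4 = 3.25; t_4 = 3; a_5 = 7.75; b_5 = 8; c_5 = 4.25; a_6 = 7; b_6 = 6; c_6 = 5.25; s_6 = 1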